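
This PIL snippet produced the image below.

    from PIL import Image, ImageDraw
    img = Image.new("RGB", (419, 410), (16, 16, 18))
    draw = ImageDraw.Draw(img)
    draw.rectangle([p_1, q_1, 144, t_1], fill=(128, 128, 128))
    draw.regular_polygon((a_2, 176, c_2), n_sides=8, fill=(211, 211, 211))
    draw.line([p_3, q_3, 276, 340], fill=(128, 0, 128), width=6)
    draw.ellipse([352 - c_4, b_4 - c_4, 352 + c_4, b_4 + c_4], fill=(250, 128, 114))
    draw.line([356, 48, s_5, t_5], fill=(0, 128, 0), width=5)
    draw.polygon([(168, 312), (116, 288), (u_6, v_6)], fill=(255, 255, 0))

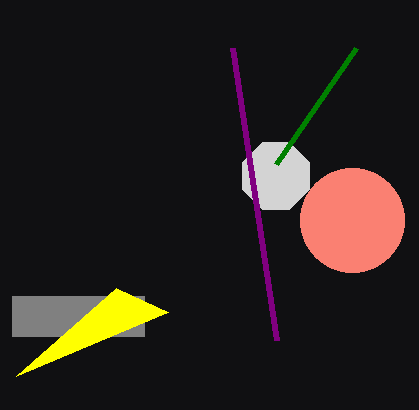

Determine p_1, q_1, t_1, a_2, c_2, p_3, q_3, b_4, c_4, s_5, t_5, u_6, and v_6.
p_1 = 12; q_1 = 296; t_1 = 336; a_2 = 276; c_2 = 36; p_3 = 232; q_3 = 48; b_4 = 220; c_4 = 52; s_5 = 276; t_5 = 164; u_6 = 16; v_6 = 376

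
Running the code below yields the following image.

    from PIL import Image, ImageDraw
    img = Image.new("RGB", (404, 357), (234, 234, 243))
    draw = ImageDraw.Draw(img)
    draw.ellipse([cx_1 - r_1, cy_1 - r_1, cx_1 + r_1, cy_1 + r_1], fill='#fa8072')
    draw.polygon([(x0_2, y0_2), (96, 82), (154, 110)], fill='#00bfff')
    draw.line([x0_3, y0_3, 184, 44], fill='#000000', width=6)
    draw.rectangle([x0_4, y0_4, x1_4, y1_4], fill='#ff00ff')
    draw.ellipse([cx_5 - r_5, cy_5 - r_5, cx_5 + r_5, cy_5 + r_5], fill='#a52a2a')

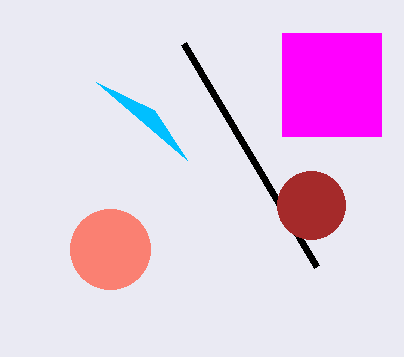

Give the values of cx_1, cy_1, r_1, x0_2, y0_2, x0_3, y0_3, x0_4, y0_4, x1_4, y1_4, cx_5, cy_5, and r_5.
cx_1 = 110
cy_1 = 249
r_1 = 40
x0_2 = 187
y0_2 = 160
x0_3 = 317
y0_3 = 267
x0_4 = 282
y0_4 = 33
x1_4 = 381
y1_4 = 136
cx_5 = 311
cy_5 = 205
r_5 = 34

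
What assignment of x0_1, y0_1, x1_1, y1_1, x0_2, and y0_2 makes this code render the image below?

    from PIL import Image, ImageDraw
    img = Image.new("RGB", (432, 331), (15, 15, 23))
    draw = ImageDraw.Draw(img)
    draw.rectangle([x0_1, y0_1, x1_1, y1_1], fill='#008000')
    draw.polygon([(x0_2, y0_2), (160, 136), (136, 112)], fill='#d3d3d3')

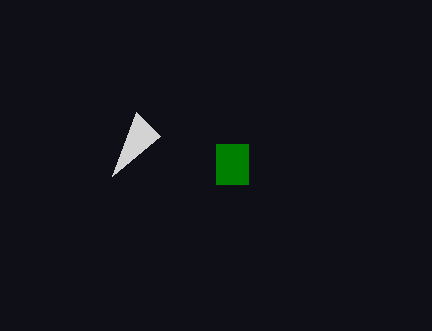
x0_1 = 216, y0_1 = 144, x1_1 = 248, y1_1 = 184, x0_2 = 112, y0_2 = 176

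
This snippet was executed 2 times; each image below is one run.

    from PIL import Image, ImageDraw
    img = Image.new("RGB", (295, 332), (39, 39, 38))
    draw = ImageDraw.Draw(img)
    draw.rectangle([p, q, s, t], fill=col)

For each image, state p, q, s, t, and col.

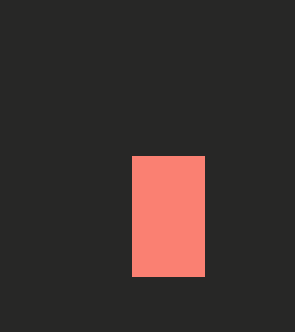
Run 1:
p = 132, q = 156, s = 204, t = 276, col = 'salmon'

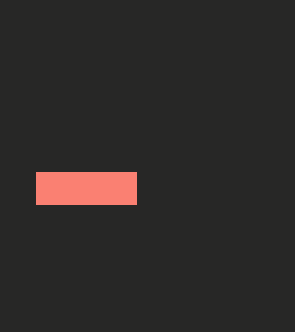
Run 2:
p = 36
q = 172
s = 136
t = 204
col = 'salmon'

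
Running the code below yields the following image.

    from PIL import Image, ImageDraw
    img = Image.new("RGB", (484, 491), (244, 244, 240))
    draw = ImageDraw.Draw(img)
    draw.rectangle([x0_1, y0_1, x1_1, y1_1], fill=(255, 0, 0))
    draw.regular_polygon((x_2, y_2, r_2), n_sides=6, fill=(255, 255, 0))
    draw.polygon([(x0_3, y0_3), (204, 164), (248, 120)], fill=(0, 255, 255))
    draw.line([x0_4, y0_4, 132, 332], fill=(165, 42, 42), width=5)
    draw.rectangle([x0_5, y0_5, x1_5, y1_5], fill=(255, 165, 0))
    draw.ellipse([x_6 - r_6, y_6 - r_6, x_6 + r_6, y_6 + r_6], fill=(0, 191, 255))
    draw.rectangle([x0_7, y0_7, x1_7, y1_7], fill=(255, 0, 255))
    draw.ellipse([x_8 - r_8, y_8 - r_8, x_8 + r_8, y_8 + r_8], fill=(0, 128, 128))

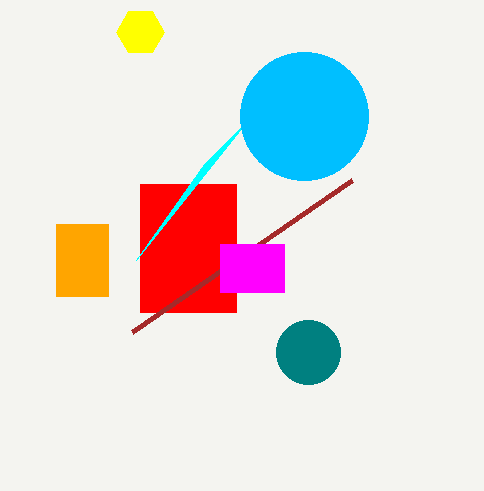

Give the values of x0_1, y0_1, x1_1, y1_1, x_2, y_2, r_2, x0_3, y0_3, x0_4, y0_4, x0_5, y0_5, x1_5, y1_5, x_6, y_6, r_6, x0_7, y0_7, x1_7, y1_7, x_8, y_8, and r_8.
x0_1 = 140, y0_1 = 184, x1_1 = 236, y1_1 = 312, x_2 = 140, y_2 = 32, r_2 = 24, x0_3 = 136, y0_3 = 260, x0_4 = 352, y0_4 = 180, x0_5 = 56, y0_5 = 224, x1_5 = 108, y1_5 = 296, x_6 = 304, y_6 = 116, r_6 = 64, x0_7 = 220, y0_7 = 244, x1_7 = 284, y1_7 = 292, x_8 = 308, y_8 = 352, r_8 = 32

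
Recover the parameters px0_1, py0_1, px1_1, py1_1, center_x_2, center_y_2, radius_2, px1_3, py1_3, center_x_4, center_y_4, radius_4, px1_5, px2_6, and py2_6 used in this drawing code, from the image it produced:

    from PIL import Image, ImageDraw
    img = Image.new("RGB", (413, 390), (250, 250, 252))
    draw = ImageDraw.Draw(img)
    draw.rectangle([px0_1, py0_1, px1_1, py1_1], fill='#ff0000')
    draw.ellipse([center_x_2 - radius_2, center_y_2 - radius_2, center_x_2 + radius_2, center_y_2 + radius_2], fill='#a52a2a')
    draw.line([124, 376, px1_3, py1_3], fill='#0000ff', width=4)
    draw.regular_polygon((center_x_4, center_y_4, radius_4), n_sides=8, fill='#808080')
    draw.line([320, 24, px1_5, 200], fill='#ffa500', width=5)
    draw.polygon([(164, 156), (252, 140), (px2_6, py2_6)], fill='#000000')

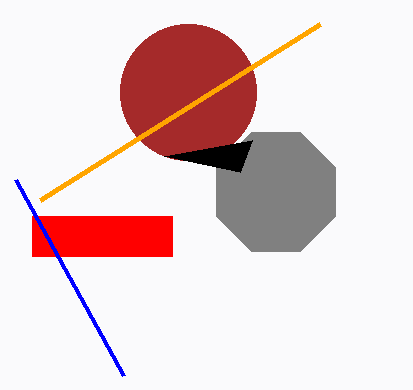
px0_1 = 32
py0_1 = 216
px1_1 = 172
py1_1 = 256
center_x_2 = 188
center_y_2 = 92
radius_2 = 68
px1_3 = 16
py1_3 = 180
center_x_4 = 276
center_y_4 = 192
radius_4 = 64
px1_5 = 40
px2_6 = 240
py2_6 = 172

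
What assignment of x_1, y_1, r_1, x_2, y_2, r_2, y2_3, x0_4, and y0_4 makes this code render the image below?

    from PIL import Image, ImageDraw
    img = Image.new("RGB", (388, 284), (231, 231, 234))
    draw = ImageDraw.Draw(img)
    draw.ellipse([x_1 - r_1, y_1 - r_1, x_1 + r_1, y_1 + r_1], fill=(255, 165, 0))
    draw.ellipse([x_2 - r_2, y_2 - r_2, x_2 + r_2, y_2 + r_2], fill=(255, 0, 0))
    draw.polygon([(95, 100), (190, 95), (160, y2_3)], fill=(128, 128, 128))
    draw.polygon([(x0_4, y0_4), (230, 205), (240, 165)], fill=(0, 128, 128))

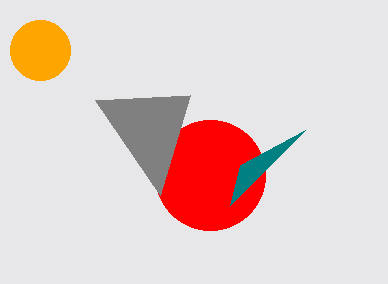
x_1 = 40, y_1 = 50, r_1 = 30, x_2 = 210, y_2 = 175, r_2 = 55, y2_3 = 195, x0_4 = 305, y0_4 = 130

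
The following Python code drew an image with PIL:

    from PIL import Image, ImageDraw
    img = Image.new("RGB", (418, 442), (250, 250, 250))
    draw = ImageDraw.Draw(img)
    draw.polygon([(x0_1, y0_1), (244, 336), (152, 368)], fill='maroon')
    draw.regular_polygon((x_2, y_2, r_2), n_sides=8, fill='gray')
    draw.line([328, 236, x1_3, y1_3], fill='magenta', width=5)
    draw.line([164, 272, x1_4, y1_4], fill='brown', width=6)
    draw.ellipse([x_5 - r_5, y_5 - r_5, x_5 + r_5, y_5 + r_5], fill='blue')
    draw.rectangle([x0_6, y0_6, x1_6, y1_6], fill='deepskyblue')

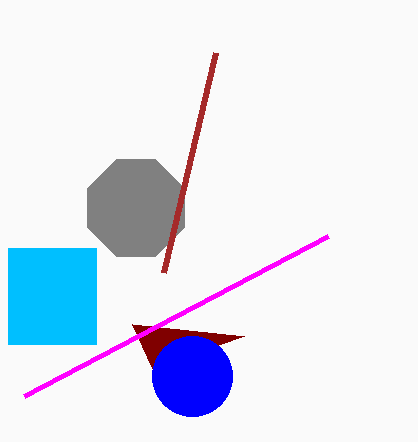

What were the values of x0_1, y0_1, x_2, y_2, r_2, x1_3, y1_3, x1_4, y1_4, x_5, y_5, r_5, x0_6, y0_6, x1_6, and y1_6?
x0_1 = 132; y0_1 = 324; x_2 = 136; y_2 = 208; r_2 = 52; x1_3 = 24; y1_3 = 396; x1_4 = 216; y1_4 = 52; x_5 = 192; y_5 = 376; r_5 = 40; x0_6 = 8; y0_6 = 248; x1_6 = 96; y1_6 = 344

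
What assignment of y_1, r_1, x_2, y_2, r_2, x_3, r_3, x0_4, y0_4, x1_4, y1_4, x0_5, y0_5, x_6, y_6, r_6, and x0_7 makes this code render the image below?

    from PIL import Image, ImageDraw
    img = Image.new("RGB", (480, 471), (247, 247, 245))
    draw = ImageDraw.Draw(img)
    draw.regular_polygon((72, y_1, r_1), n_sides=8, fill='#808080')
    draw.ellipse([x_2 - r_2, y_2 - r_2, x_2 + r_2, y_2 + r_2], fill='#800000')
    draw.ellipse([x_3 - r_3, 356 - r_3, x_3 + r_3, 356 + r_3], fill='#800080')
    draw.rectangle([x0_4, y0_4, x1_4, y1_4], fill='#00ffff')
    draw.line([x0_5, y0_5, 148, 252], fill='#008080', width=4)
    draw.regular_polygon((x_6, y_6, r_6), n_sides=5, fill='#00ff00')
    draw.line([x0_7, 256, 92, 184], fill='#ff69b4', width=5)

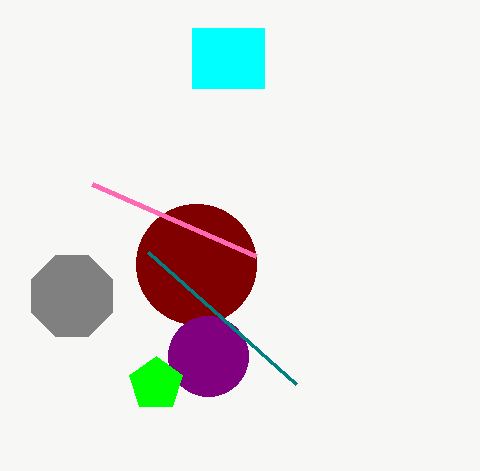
y_1 = 296, r_1 = 44, x_2 = 196, y_2 = 264, r_2 = 60, x_3 = 208, r_3 = 40, x0_4 = 192, y0_4 = 28, x1_4 = 264, y1_4 = 88, x0_5 = 296, y0_5 = 384, x_6 = 156, y_6 = 384, r_6 = 28, x0_7 = 256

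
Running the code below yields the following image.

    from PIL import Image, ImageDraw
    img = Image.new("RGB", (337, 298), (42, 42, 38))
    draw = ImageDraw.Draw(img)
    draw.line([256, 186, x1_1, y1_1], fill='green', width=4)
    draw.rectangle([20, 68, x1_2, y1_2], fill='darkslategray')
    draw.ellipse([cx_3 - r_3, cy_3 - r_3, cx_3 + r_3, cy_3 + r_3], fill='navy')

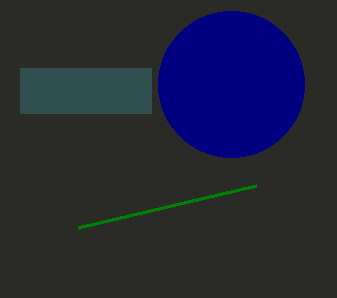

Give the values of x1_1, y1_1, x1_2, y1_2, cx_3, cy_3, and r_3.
x1_1 = 78
y1_1 = 228
x1_2 = 151
y1_2 = 113
cx_3 = 231
cy_3 = 84
r_3 = 73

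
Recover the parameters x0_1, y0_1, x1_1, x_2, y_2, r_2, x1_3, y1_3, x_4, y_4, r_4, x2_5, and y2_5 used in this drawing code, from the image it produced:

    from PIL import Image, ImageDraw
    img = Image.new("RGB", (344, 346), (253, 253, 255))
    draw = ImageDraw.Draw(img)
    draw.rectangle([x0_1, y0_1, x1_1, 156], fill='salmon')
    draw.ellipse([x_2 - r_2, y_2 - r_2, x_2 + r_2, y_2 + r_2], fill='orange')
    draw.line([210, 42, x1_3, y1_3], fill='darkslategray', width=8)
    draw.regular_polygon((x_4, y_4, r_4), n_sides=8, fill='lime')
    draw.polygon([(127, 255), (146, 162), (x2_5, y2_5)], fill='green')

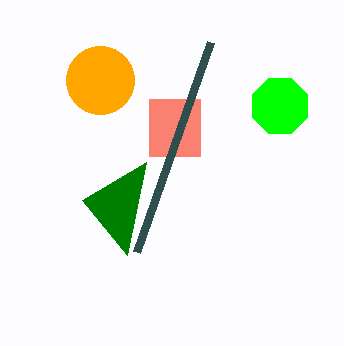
x0_1 = 149
y0_1 = 99
x1_1 = 200
x_2 = 100
y_2 = 80
r_2 = 34
x1_3 = 136
y1_3 = 252
x_4 = 280
y_4 = 106
r_4 = 30
x2_5 = 82
y2_5 = 200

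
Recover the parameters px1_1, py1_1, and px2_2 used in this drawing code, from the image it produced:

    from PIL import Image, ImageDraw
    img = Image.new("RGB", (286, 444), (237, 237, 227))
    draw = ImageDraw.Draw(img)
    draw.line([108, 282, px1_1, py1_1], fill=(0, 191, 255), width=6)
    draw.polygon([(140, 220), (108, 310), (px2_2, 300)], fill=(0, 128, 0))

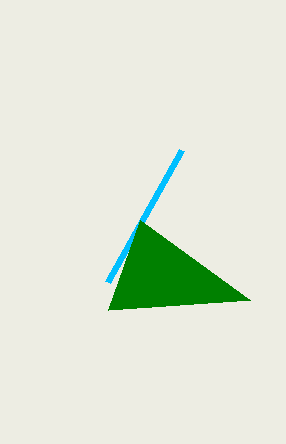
px1_1 = 182; py1_1 = 150; px2_2 = 250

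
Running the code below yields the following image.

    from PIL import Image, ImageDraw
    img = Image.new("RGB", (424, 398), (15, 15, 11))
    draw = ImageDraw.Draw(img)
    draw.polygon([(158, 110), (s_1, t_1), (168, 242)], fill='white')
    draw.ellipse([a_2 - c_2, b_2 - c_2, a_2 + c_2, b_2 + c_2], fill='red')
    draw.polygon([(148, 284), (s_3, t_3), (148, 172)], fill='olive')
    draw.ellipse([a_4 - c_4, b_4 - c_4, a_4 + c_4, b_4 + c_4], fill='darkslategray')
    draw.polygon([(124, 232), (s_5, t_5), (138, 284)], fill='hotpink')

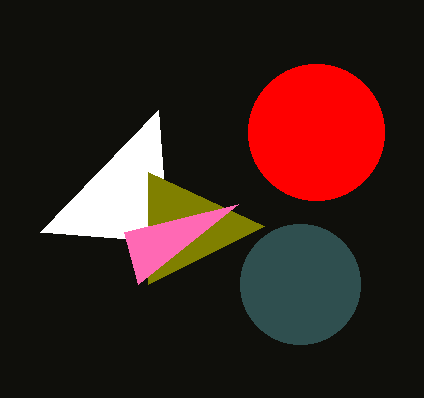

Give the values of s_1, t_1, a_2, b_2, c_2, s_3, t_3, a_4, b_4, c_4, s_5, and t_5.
s_1 = 40; t_1 = 232; a_2 = 316; b_2 = 132; c_2 = 68; s_3 = 264; t_3 = 226; a_4 = 300; b_4 = 284; c_4 = 60; s_5 = 238; t_5 = 204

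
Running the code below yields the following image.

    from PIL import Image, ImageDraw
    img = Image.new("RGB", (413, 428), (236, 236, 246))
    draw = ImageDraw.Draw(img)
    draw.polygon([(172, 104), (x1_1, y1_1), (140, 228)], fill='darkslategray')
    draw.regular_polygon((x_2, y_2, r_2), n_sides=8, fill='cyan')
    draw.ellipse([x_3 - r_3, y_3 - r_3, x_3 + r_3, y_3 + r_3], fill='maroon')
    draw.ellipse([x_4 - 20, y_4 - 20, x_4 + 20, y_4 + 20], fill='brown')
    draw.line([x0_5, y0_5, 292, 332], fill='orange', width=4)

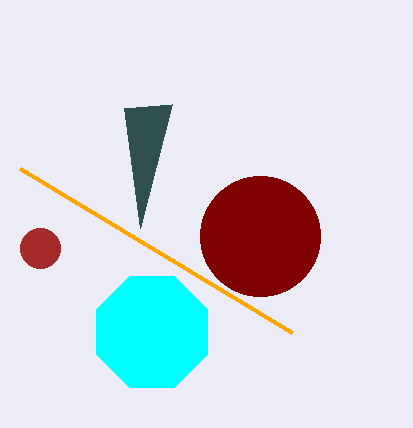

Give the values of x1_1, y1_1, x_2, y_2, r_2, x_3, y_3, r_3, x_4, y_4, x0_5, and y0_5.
x1_1 = 124, y1_1 = 108, x_2 = 152, y_2 = 332, r_2 = 60, x_3 = 260, y_3 = 236, r_3 = 60, x_4 = 40, y_4 = 248, x0_5 = 20, y0_5 = 168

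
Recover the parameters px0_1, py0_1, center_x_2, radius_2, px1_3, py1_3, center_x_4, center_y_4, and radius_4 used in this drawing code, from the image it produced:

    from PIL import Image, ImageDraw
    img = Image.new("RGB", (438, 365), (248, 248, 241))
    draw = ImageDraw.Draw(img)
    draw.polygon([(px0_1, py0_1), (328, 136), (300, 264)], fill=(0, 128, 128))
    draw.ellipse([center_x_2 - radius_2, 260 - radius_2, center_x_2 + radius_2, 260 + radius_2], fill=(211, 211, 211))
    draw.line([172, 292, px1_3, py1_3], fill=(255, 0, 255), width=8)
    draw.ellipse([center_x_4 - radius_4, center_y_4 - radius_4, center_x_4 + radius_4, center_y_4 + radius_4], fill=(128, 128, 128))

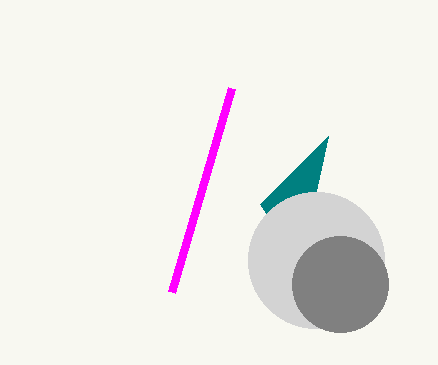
px0_1 = 260; py0_1 = 204; center_x_2 = 316; radius_2 = 68; px1_3 = 232; py1_3 = 88; center_x_4 = 340; center_y_4 = 284; radius_4 = 48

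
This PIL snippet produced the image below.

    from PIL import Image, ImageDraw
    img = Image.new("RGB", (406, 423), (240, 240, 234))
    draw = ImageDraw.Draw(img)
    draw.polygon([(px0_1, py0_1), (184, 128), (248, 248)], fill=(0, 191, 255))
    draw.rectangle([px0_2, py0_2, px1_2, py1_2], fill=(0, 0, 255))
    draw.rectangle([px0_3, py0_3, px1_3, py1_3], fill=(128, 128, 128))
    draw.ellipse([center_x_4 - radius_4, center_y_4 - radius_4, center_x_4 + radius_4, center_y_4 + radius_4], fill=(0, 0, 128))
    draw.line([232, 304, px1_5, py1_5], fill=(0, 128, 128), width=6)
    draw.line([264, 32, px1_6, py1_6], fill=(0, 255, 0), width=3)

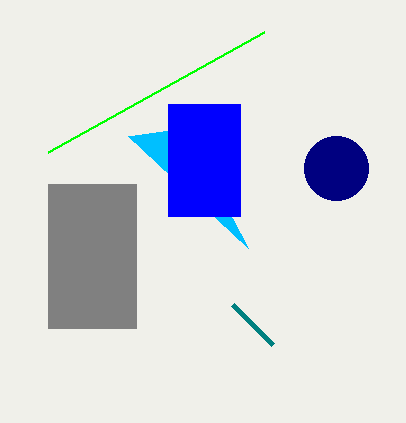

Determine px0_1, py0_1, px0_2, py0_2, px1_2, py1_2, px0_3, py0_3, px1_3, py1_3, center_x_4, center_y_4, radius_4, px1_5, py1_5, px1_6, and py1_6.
px0_1 = 128
py0_1 = 136
px0_2 = 168
py0_2 = 104
px1_2 = 240
py1_2 = 216
px0_3 = 48
py0_3 = 184
px1_3 = 136
py1_3 = 328
center_x_4 = 336
center_y_4 = 168
radius_4 = 32
px1_5 = 272
py1_5 = 344
px1_6 = 48
py1_6 = 152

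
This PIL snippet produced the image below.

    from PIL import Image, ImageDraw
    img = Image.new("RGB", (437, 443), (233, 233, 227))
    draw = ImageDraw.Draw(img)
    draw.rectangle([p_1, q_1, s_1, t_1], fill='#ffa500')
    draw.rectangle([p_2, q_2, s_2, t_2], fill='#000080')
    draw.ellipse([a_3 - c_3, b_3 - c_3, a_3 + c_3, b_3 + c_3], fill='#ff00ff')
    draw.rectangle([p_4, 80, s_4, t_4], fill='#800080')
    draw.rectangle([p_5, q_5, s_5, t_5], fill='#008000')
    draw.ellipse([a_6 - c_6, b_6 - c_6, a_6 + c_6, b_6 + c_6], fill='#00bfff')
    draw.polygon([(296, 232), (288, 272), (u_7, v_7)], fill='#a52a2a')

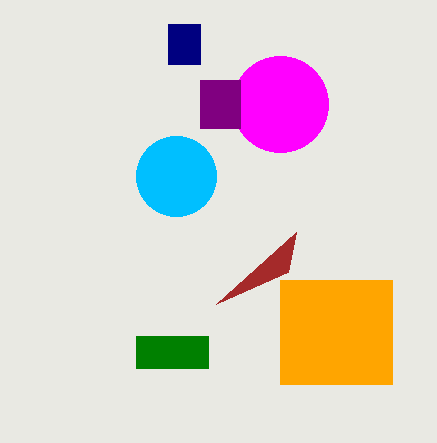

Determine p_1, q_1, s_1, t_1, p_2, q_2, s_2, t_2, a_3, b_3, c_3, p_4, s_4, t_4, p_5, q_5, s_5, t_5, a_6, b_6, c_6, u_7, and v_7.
p_1 = 280; q_1 = 280; s_1 = 392; t_1 = 384; p_2 = 168; q_2 = 24; s_2 = 200; t_2 = 64; a_3 = 280; b_3 = 104; c_3 = 48; p_4 = 200; s_4 = 240; t_4 = 128; p_5 = 136; q_5 = 336; s_5 = 208; t_5 = 368; a_6 = 176; b_6 = 176; c_6 = 40; u_7 = 216; v_7 = 304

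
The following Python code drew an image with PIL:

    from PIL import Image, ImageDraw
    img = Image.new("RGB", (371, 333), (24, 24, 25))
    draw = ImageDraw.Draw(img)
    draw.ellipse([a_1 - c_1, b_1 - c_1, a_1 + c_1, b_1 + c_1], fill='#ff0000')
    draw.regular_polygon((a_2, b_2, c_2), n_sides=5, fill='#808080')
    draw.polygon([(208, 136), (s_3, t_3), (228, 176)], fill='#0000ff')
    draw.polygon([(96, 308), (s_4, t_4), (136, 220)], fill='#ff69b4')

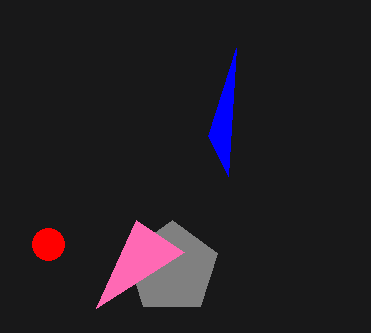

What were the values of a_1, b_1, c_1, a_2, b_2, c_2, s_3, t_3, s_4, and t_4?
a_1 = 48
b_1 = 244
c_1 = 16
a_2 = 172
b_2 = 268
c_2 = 48
s_3 = 236
t_3 = 48
s_4 = 184
t_4 = 252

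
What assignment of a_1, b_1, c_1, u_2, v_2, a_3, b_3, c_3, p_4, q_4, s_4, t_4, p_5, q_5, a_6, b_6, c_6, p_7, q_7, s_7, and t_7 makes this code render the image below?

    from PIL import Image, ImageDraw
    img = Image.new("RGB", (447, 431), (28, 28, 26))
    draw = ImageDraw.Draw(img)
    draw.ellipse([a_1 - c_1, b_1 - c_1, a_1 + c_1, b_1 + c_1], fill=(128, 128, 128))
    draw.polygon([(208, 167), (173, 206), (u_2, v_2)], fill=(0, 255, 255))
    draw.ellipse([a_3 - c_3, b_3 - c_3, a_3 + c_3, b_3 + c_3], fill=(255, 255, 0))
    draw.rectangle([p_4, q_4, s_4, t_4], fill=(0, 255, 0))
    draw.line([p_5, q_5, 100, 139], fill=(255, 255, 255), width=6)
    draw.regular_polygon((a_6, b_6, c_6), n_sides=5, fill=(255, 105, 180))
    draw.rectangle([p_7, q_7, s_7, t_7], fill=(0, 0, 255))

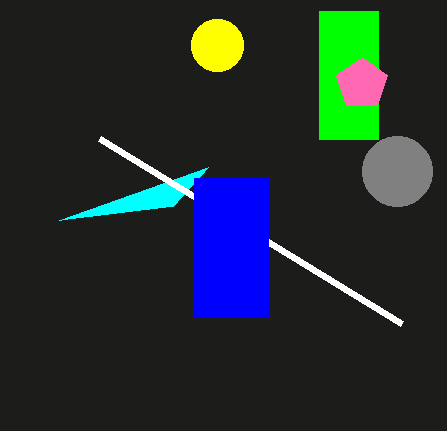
a_1 = 397
b_1 = 171
c_1 = 35
u_2 = 59
v_2 = 220
a_3 = 217
b_3 = 45
c_3 = 26
p_4 = 319
q_4 = 11
s_4 = 378
t_4 = 139
p_5 = 402
q_5 = 324
a_6 = 362
b_6 = 84
c_6 = 27
p_7 = 194
q_7 = 178
s_7 = 268
t_7 = 317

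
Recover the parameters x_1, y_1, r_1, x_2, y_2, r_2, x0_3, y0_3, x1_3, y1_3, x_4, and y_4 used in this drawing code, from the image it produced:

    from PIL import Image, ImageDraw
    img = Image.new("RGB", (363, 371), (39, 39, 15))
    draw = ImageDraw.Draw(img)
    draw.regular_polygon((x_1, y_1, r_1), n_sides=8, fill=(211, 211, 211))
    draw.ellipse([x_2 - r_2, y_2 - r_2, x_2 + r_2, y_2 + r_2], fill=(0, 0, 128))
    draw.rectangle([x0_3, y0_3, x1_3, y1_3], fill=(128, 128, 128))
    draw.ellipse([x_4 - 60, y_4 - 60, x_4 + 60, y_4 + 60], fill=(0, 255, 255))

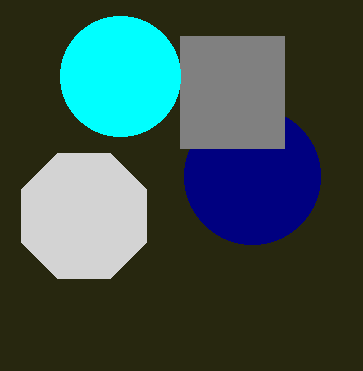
x_1 = 84; y_1 = 216; r_1 = 68; x_2 = 252; y_2 = 176; r_2 = 68; x0_3 = 180; y0_3 = 36; x1_3 = 284; y1_3 = 148; x_4 = 120; y_4 = 76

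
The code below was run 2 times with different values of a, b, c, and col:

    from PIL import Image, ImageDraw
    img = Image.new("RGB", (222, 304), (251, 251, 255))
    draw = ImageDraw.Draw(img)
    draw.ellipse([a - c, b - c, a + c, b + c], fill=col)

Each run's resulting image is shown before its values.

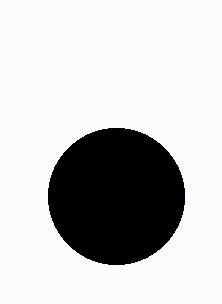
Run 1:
a = 116
b = 196
c = 68
col = 'black'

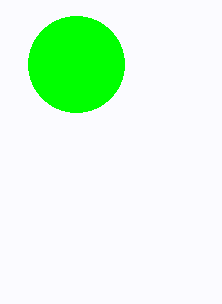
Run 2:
a = 76; b = 64; c = 48; col = 'lime'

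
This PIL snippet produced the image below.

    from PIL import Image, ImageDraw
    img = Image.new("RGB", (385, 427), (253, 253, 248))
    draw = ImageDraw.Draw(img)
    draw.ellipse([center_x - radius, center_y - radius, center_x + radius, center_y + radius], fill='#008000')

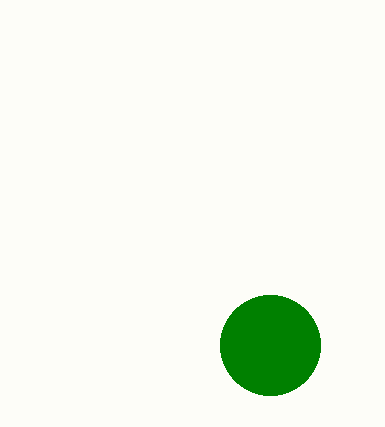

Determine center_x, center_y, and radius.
center_x = 270, center_y = 345, radius = 50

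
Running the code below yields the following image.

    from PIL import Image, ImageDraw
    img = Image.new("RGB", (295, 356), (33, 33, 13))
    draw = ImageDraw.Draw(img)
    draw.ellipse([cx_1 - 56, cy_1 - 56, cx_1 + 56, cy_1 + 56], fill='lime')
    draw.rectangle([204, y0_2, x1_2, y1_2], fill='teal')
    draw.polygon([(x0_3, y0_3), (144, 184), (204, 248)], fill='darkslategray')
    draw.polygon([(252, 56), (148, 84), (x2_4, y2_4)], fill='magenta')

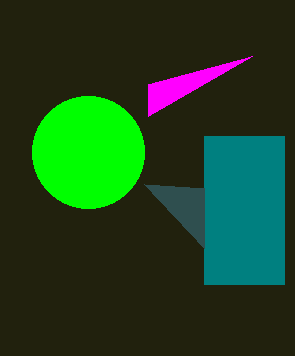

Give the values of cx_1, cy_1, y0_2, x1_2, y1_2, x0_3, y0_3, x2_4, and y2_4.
cx_1 = 88
cy_1 = 152
y0_2 = 136
x1_2 = 284
y1_2 = 284
x0_3 = 204
y0_3 = 188
x2_4 = 148
y2_4 = 116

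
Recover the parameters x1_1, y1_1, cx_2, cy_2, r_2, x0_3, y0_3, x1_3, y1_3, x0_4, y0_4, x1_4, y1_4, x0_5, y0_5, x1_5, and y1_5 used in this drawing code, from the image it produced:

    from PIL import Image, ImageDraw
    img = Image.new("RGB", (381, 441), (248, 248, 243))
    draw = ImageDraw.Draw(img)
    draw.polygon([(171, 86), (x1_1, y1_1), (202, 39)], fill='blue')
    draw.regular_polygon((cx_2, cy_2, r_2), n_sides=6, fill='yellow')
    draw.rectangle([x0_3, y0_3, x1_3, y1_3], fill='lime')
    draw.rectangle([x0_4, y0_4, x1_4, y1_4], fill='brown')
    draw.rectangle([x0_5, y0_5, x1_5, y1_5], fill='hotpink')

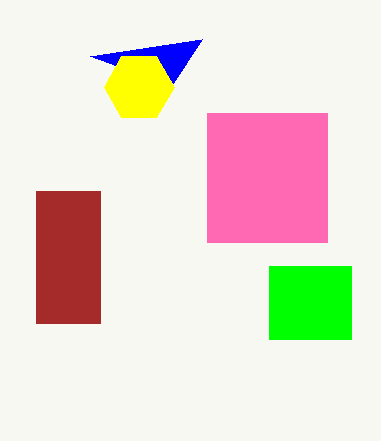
x1_1 = 90, y1_1 = 56, cx_2 = 139, cy_2 = 87, r_2 = 35, x0_3 = 269, y0_3 = 266, x1_3 = 351, y1_3 = 339, x0_4 = 36, y0_4 = 191, x1_4 = 100, y1_4 = 323, x0_5 = 207, y0_5 = 113, x1_5 = 327, y1_5 = 242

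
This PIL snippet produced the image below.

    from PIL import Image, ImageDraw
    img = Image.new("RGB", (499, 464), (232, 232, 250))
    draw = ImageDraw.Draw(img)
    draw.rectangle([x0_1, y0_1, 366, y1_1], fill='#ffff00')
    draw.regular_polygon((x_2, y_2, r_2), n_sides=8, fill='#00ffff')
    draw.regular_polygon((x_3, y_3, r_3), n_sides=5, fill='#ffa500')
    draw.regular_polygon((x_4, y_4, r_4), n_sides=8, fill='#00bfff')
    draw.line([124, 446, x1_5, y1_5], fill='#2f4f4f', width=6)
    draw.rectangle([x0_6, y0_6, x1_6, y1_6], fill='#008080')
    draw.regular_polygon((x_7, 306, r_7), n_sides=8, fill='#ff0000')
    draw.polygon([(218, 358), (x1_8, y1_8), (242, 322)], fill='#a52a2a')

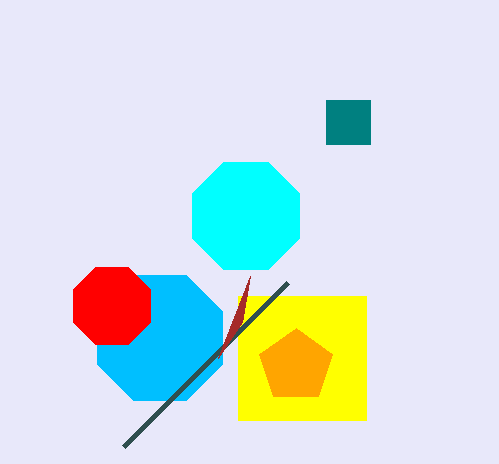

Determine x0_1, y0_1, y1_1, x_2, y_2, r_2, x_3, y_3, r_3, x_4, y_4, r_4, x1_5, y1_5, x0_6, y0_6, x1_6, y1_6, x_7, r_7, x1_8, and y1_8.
x0_1 = 238; y0_1 = 296; y1_1 = 420; x_2 = 246; y_2 = 216; r_2 = 58; x_3 = 296; y_3 = 366; r_3 = 38; x_4 = 160; y_4 = 338; r_4 = 68; x1_5 = 288; y1_5 = 282; x0_6 = 326; y0_6 = 100; x1_6 = 370; y1_6 = 144; x_7 = 112; r_7 = 42; x1_8 = 250; y1_8 = 276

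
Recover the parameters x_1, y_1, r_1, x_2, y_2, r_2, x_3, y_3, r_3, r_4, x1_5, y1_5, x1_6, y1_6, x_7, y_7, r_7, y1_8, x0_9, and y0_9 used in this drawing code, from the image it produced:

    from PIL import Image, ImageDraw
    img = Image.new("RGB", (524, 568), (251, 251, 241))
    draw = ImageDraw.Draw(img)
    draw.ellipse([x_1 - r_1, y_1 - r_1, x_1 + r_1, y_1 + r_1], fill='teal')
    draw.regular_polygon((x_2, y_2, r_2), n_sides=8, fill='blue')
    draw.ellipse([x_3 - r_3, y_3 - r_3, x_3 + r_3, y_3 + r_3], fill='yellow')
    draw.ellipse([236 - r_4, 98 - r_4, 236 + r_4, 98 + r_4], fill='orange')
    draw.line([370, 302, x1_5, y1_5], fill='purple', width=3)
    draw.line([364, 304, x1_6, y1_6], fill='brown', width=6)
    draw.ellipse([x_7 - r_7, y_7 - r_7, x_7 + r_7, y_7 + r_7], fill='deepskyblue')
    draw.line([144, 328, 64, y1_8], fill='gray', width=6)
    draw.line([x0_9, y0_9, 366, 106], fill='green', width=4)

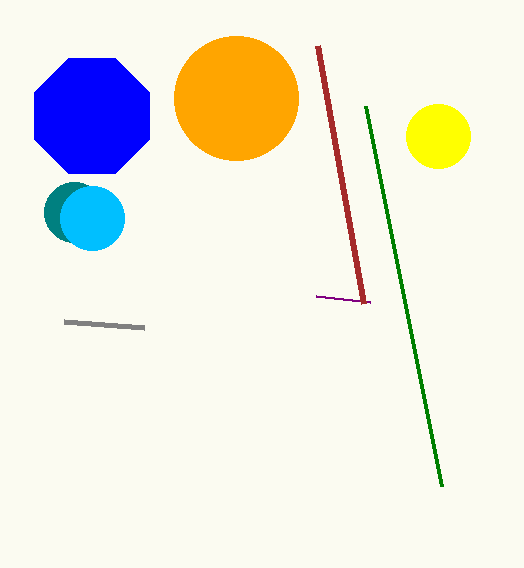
x_1 = 74; y_1 = 212; r_1 = 30; x_2 = 92; y_2 = 116; r_2 = 62; x_3 = 438; y_3 = 136; r_3 = 32; r_4 = 62; x1_5 = 316; y1_5 = 296; x1_6 = 318; y1_6 = 46; x_7 = 92; y_7 = 218; r_7 = 32; y1_8 = 322; x0_9 = 442; y0_9 = 486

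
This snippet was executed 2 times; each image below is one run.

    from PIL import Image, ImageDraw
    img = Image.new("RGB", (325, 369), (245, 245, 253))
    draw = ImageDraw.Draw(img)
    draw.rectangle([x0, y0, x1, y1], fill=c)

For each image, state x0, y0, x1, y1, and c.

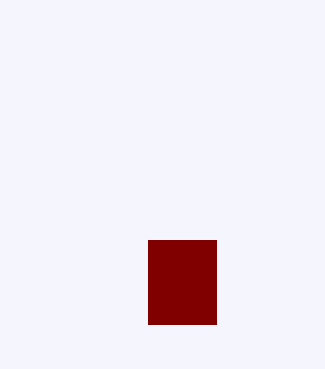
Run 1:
x0 = 148, y0 = 240, x1 = 216, y1 = 324, c = 'maroon'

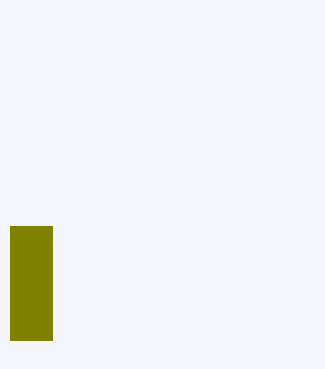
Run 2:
x0 = 10; y0 = 226; x1 = 52; y1 = 340; c = 'olive'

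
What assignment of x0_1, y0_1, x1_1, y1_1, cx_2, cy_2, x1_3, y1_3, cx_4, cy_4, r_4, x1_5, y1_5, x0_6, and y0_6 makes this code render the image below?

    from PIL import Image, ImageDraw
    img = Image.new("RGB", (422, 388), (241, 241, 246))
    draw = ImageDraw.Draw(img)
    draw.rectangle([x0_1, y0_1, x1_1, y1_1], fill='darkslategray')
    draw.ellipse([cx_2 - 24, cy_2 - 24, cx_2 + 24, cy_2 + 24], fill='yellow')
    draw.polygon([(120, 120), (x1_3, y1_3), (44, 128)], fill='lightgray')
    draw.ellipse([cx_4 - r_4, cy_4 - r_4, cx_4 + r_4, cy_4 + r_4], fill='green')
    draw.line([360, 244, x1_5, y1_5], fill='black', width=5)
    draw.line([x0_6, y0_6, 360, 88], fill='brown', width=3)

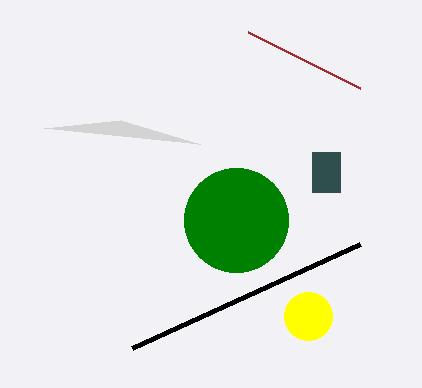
x0_1 = 312, y0_1 = 152, x1_1 = 340, y1_1 = 192, cx_2 = 308, cy_2 = 316, x1_3 = 200, y1_3 = 144, cx_4 = 236, cy_4 = 220, r_4 = 52, x1_5 = 132, y1_5 = 348, x0_6 = 248, y0_6 = 32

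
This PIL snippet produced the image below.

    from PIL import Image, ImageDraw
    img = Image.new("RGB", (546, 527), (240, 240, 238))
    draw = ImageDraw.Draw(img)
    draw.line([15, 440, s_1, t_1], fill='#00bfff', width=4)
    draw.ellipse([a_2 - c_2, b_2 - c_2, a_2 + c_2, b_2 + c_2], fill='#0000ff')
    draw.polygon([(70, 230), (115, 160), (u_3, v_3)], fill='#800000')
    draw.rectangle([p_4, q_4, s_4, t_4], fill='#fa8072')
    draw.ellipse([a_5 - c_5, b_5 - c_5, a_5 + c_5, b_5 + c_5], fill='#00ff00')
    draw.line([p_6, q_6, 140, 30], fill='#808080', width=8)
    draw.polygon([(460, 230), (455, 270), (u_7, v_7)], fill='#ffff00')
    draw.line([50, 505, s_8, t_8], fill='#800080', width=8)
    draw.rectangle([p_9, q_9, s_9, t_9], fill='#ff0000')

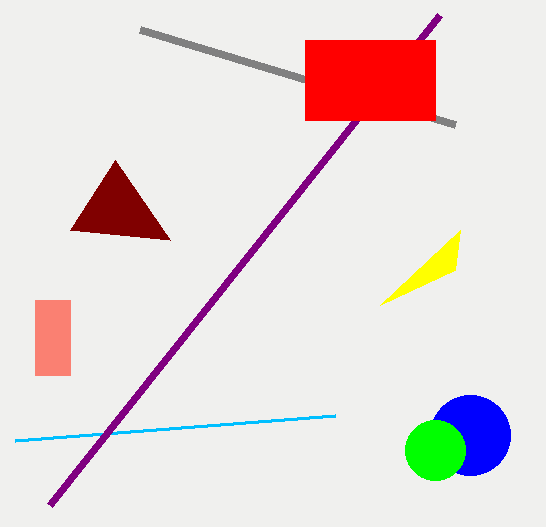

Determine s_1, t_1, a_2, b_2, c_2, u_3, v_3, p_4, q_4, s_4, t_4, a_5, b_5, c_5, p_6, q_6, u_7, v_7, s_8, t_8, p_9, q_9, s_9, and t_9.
s_1 = 335; t_1 = 415; a_2 = 470; b_2 = 435; c_2 = 40; u_3 = 170; v_3 = 240; p_4 = 35; q_4 = 300; s_4 = 70; t_4 = 375; a_5 = 435; b_5 = 450; c_5 = 30; p_6 = 455; q_6 = 125; u_7 = 380; v_7 = 305; s_8 = 440; t_8 = 15; p_9 = 305; q_9 = 40; s_9 = 435; t_9 = 120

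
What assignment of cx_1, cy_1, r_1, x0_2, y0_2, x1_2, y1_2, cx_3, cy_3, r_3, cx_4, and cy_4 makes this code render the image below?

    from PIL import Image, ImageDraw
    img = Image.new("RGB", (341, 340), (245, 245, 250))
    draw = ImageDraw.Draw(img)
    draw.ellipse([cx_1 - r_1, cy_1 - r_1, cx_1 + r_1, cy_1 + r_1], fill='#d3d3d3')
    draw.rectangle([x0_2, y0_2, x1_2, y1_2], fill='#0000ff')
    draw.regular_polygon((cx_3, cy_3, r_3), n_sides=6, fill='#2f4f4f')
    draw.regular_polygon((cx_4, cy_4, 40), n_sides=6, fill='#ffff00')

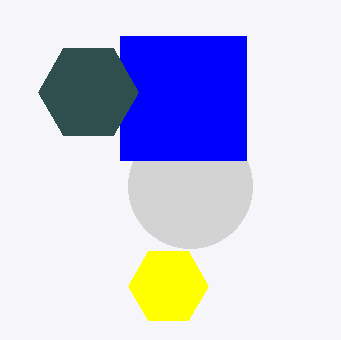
cx_1 = 190, cy_1 = 186, r_1 = 62, x0_2 = 120, y0_2 = 36, x1_2 = 246, y1_2 = 160, cx_3 = 88, cy_3 = 92, r_3 = 50, cx_4 = 168, cy_4 = 286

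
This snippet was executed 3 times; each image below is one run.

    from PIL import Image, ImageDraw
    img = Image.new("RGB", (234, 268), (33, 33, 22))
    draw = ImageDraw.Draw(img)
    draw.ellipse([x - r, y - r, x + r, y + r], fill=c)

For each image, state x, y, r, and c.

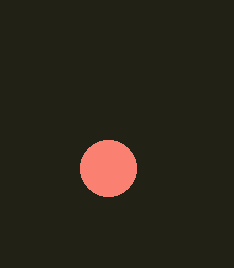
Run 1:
x = 108; y = 168; r = 28; c = 'salmon'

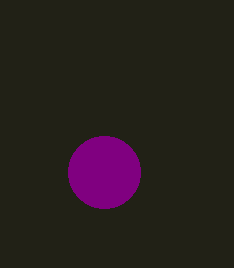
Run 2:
x = 104
y = 172
r = 36
c = 'purple'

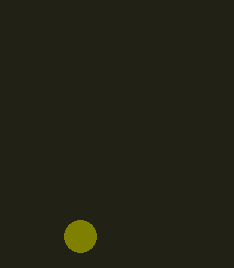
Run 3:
x = 80; y = 236; r = 16; c = 'olive'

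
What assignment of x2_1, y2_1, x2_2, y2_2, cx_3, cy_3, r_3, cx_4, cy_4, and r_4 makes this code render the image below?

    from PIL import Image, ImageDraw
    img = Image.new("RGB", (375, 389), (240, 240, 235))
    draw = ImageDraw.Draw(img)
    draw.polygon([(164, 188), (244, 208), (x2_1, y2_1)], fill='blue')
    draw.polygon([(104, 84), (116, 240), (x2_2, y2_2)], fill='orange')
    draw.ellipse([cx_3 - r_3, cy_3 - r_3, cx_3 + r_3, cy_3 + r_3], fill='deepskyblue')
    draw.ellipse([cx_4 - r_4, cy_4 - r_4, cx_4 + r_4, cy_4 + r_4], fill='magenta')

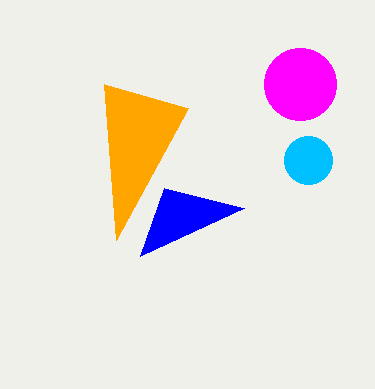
x2_1 = 140; y2_1 = 256; x2_2 = 188; y2_2 = 108; cx_3 = 308; cy_3 = 160; r_3 = 24; cx_4 = 300; cy_4 = 84; r_4 = 36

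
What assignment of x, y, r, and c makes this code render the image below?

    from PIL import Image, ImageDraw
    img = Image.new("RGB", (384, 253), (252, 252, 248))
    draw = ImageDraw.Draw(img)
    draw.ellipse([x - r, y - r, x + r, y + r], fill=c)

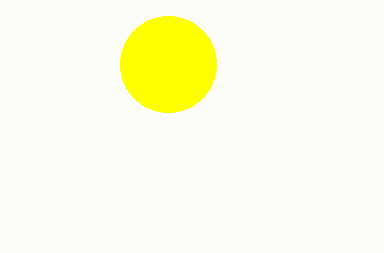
x = 168, y = 64, r = 48, c = 'yellow'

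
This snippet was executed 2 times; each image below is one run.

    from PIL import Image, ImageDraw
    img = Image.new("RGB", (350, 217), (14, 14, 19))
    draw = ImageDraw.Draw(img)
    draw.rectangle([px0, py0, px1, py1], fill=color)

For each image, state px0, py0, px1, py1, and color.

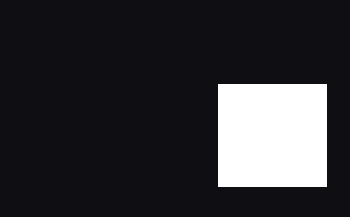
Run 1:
px0 = 218, py0 = 84, px1 = 326, py1 = 186, color = 'white'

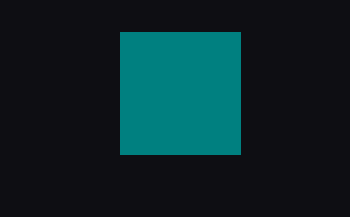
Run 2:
px0 = 120
py0 = 32
px1 = 240
py1 = 154
color = 'teal'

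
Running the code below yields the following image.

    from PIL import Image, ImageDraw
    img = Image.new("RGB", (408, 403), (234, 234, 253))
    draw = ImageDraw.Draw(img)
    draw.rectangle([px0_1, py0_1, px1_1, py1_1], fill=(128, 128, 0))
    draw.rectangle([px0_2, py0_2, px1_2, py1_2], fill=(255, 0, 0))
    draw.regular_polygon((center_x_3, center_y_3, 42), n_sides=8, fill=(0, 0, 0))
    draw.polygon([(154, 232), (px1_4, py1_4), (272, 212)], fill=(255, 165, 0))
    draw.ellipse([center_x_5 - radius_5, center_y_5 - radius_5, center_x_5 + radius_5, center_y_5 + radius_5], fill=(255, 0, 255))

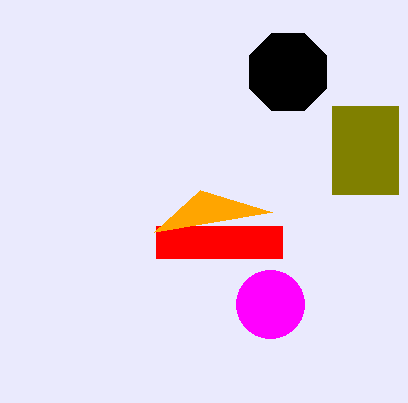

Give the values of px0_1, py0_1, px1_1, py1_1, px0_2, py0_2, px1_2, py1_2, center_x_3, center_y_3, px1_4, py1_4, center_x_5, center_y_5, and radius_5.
px0_1 = 332
py0_1 = 106
px1_1 = 398
py1_1 = 194
px0_2 = 156
py0_2 = 226
px1_2 = 282
py1_2 = 258
center_x_3 = 288
center_y_3 = 72
px1_4 = 200
py1_4 = 190
center_x_5 = 270
center_y_5 = 304
radius_5 = 34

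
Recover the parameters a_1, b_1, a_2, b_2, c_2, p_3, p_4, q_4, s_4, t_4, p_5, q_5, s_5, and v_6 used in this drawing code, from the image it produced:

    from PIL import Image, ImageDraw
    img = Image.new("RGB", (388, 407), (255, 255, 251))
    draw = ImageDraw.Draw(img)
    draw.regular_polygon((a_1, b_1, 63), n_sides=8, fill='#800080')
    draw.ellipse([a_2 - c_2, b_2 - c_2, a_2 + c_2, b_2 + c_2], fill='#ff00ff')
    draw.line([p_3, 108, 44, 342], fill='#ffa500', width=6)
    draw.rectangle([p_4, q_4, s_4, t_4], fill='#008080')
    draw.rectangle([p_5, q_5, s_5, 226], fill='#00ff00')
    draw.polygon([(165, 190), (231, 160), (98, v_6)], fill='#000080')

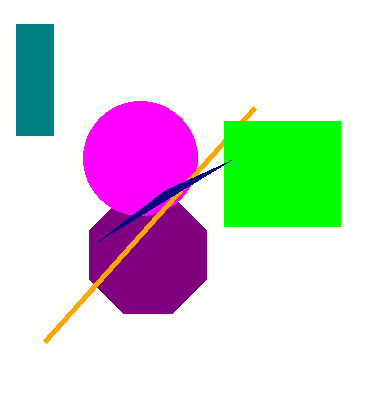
a_1 = 148, b_1 = 255, a_2 = 140, b_2 = 158, c_2 = 57, p_3 = 254, p_4 = 16, q_4 = 24, s_4 = 53, t_4 = 135, p_5 = 224, q_5 = 121, s_5 = 340, v_6 = 241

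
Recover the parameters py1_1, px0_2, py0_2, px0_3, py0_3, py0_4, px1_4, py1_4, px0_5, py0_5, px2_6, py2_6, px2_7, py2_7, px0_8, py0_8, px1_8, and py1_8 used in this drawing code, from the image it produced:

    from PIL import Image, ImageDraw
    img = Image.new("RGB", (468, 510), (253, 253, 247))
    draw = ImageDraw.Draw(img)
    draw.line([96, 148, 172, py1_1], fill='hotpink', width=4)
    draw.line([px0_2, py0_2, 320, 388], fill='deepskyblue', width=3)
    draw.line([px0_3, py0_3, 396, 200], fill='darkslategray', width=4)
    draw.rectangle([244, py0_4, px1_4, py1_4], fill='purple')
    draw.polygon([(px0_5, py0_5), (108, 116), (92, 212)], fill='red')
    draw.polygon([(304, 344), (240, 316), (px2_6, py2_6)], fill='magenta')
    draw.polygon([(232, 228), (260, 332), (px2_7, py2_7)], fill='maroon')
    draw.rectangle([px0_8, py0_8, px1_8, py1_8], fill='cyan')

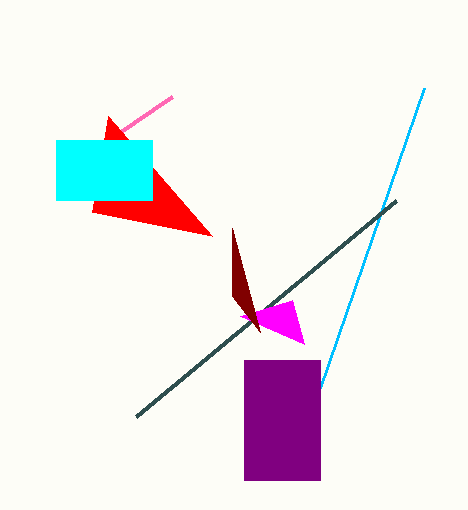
py1_1 = 96
px0_2 = 424
py0_2 = 88
px0_3 = 136
py0_3 = 416
py0_4 = 360
px1_4 = 320
py1_4 = 480
px0_5 = 212
py0_5 = 236
px2_6 = 292
py2_6 = 300
px2_7 = 232
py2_7 = 296
px0_8 = 56
py0_8 = 140
px1_8 = 152
py1_8 = 200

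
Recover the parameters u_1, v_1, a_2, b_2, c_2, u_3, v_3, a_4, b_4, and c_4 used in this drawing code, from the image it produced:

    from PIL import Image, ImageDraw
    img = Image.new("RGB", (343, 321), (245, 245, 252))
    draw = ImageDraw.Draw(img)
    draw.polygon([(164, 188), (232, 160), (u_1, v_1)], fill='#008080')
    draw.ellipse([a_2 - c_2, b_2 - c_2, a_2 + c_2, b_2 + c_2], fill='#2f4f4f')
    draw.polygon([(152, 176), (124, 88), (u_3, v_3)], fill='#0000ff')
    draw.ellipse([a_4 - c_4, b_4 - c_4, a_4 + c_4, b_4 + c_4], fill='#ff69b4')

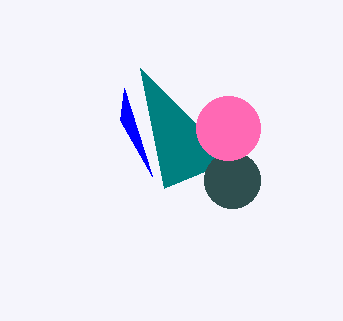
u_1 = 140
v_1 = 68
a_2 = 232
b_2 = 180
c_2 = 28
u_3 = 120
v_3 = 120
a_4 = 228
b_4 = 128
c_4 = 32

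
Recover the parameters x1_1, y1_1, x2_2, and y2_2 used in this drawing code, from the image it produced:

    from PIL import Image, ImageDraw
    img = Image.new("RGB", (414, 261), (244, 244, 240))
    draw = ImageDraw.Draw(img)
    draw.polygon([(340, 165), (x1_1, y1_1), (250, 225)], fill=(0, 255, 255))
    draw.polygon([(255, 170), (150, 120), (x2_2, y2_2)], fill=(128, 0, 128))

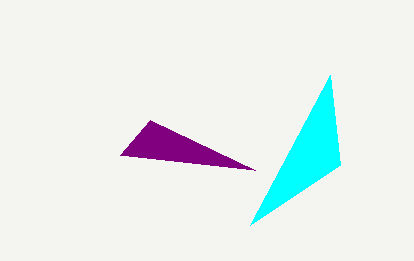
x1_1 = 330; y1_1 = 75; x2_2 = 120; y2_2 = 155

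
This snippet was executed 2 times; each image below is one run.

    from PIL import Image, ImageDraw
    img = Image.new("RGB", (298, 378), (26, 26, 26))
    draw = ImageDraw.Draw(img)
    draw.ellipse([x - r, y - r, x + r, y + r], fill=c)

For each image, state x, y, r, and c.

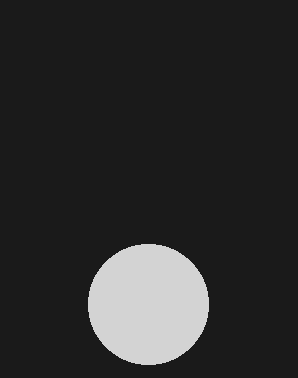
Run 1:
x = 148
y = 304
r = 60
c = 'lightgray'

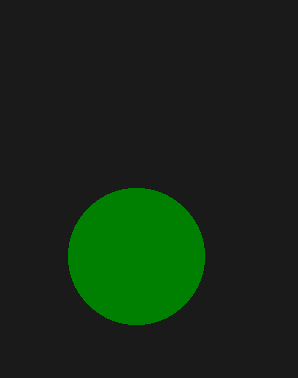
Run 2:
x = 136
y = 256
r = 68
c = 'green'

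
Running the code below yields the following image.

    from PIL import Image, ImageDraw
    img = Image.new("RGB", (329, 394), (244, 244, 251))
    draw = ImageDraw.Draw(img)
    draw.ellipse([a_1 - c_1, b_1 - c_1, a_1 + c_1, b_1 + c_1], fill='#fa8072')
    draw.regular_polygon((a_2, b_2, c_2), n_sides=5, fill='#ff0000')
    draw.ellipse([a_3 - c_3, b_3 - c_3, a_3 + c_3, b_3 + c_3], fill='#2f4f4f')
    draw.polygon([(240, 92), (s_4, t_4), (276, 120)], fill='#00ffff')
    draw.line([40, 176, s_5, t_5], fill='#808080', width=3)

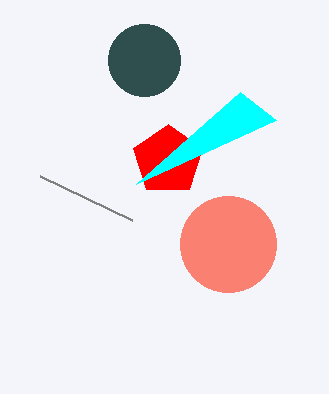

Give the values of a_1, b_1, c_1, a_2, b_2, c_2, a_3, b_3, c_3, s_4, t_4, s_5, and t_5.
a_1 = 228
b_1 = 244
c_1 = 48
a_2 = 168
b_2 = 160
c_2 = 36
a_3 = 144
b_3 = 60
c_3 = 36
s_4 = 136
t_4 = 184
s_5 = 132
t_5 = 220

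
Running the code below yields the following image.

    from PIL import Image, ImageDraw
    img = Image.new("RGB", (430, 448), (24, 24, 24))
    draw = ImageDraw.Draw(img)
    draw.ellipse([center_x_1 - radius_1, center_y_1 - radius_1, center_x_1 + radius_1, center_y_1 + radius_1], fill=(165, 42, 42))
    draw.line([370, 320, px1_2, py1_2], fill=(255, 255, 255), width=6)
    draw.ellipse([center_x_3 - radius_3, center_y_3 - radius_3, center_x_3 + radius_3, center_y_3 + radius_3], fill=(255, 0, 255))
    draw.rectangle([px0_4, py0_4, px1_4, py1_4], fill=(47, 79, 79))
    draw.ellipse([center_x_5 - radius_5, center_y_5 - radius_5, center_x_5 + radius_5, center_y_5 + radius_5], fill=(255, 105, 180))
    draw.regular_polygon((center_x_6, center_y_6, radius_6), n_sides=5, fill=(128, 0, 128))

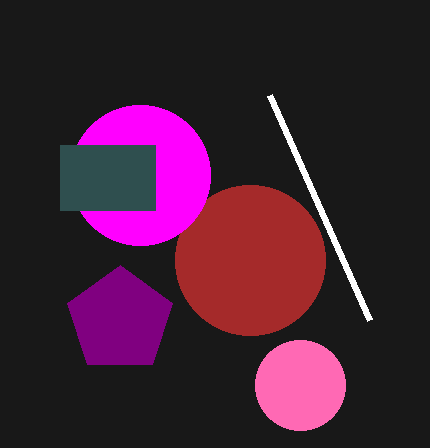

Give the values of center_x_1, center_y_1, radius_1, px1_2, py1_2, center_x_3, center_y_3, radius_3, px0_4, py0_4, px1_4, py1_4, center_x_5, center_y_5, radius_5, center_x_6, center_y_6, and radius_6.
center_x_1 = 250; center_y_1 = 260; radius_1 = 75; px1_2 = 270; py1_2 = 95; center_x_3 = 140; center_y_3 = 175; radius_3 = 70; px0_4 = 60; py0_4 = 145; px1_4 = 155; py1_4 = 210; center_x_5 = 300; center_y_5 = 385; radius_5 = 45; center_x_6 = 120; center_y_6 = 320; radius_6 = 55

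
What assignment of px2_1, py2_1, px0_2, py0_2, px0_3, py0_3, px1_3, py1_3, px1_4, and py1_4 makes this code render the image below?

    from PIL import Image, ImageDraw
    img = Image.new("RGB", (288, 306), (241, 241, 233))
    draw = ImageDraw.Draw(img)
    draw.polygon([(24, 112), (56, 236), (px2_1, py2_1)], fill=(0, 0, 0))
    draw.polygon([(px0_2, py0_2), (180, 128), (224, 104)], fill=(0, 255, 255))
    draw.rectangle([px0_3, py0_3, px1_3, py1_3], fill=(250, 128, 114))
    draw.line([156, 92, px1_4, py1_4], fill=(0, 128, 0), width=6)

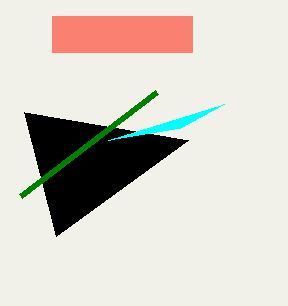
px2_1 = 188; py2_1 = 140; px0_2 = 108; py0_2 = 140; px0_3 = 52; py0_3 = 16; px1_3 = 192; py1_3 = 52; px1_4 = 20; py1_4 = 196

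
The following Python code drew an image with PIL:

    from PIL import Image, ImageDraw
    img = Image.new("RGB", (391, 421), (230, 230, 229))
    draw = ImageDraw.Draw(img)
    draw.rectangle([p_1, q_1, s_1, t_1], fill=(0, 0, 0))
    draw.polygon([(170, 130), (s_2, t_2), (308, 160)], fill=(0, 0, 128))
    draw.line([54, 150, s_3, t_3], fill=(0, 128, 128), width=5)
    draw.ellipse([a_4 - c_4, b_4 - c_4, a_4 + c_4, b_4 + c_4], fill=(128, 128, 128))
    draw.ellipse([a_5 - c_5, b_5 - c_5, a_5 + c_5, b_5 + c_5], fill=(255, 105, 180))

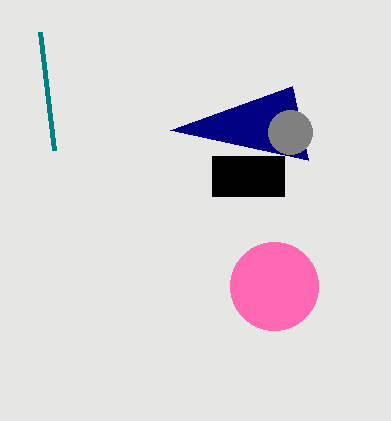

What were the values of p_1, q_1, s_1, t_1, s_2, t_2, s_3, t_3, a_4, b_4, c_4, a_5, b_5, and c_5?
p_1 = 212; q_1 = 156; s_1 = 284; t_1 = 196; s_2 = 292; t_2 = 86; s_3 = 40; t_3 = 32; a_4 = 290; b_4 = 132; c_4 = 22; a_5 = 274; b_5 = 286; c_5 = 44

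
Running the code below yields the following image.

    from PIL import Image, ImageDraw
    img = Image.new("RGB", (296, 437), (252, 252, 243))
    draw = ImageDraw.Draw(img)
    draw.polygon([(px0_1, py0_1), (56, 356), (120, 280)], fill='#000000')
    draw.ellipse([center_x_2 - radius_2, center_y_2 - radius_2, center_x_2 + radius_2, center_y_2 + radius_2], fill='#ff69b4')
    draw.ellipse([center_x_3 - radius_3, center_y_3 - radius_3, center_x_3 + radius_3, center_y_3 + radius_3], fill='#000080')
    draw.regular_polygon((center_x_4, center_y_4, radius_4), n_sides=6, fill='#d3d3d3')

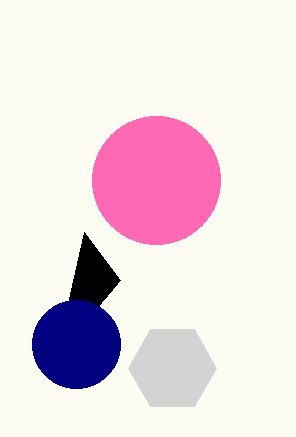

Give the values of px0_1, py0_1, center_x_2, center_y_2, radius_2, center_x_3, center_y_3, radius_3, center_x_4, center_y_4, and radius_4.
px0_1 = 84
py0_1 = 232
center_x_2 = 156
center_y_2 = 180
radius_2 = 64
center_x_3 = 76
center_y_3 = 344
radius_3 = 44
center_x_4 = 172
center_y_4 = 368
radius_4 = 44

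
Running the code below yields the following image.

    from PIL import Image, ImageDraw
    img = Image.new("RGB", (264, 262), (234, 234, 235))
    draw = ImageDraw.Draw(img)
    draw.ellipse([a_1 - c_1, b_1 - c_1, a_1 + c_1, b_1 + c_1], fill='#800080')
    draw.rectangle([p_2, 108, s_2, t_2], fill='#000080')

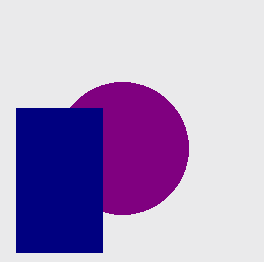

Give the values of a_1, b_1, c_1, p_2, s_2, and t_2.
a_1 = 122
b_1 = 148
c_1 = 66
p_2 = 16
s_2 = 102
t_2 = 252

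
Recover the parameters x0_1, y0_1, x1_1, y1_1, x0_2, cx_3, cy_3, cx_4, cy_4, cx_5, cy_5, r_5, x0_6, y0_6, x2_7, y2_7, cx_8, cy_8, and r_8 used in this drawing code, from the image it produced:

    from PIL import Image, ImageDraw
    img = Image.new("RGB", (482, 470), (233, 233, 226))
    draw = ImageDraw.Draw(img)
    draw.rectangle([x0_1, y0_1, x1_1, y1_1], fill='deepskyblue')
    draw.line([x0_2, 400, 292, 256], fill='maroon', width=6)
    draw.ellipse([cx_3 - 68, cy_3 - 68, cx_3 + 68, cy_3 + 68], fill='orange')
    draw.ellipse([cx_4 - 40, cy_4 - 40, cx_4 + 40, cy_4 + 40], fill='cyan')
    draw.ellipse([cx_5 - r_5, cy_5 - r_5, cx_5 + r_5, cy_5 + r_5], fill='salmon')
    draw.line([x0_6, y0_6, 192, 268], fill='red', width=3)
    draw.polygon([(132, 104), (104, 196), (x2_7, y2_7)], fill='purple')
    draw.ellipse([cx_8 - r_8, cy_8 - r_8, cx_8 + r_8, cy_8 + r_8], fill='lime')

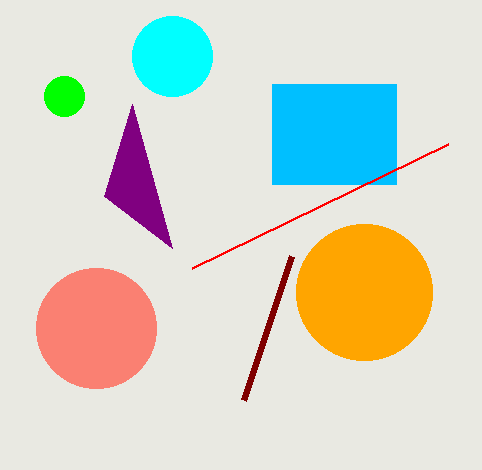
x0_1 = 272; y0_1 = 84; x1_1 = 396; y1_1 = 184; x0_2 = 244; cx_3 = 364; cy_3 = 292; cx_4 = 172; cy_4 = 56; cx_5 = 96; cy_5 = 328; r_5 = 60; x0_6 = 448; y0_6 = 144; x2_7 = 172; y2_7 = 248; cx_8 = 64; cy_8 = 96; r_8 = 20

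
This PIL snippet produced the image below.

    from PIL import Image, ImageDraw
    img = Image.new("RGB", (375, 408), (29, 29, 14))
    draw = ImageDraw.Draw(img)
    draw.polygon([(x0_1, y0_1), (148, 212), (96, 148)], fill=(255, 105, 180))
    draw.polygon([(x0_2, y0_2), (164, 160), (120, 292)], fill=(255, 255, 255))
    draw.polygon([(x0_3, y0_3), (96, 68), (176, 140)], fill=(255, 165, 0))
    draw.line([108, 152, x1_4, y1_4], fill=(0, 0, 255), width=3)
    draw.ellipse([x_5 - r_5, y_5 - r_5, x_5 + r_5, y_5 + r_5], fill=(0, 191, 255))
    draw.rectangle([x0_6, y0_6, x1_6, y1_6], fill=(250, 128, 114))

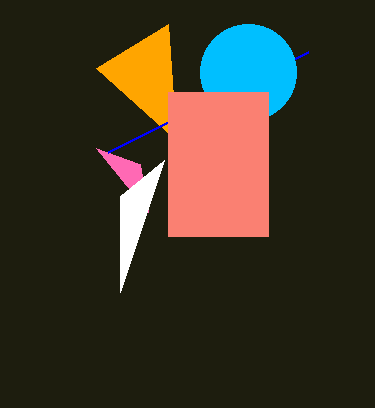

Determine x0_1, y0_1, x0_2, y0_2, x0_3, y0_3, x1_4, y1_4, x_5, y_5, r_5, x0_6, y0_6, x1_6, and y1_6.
x0_1 = 140, y0_1 = 164, x0_2 = 120, y0_2 = 196, x0_3 = 168, y0_3 = 24, x1_4 = 308, y1_4 = 52, x_5 = 248, y_5 = 72, r_5 = 48, x0_6 = 168, y0_6 = 92, x1_6 = 268, y1_6 = 236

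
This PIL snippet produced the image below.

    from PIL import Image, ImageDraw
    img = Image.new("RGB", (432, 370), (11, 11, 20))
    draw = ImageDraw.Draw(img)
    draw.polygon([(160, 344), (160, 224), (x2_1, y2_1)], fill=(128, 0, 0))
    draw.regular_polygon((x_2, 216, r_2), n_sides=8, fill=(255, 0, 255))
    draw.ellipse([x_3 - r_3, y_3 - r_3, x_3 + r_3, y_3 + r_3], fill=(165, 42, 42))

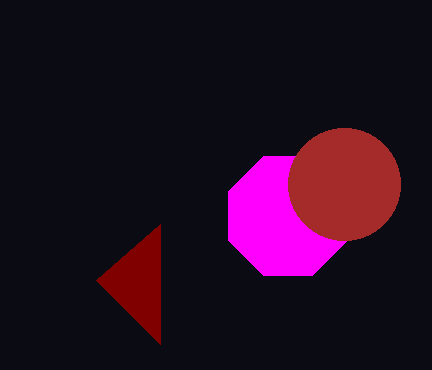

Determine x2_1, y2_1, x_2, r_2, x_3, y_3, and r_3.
x2_1 = 96
y2_1 = 280
x_2 = 288
r_2 = 64
x_3 = 344
y_3 = 184
r_3 = 56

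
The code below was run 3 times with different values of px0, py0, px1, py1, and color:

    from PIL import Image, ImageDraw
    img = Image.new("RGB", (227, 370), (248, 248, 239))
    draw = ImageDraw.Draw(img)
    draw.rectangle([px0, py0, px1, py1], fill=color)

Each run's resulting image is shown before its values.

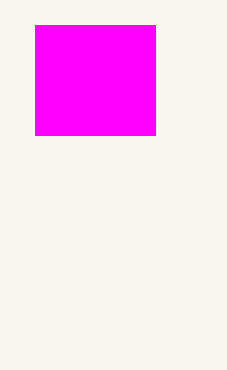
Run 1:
px0 = 35, py0 = 25, px1 = 155, py1 = 135, color = 'magenta'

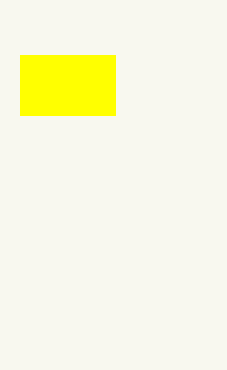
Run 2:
px0 = 20, py0 = 55, px1 = 115, py1 = 115, color = 'yellow'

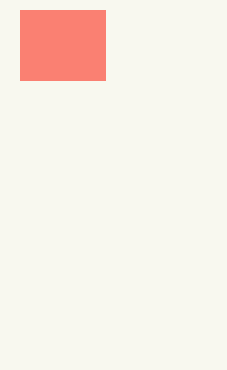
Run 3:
px0 = 20, py0 = 10, px1 = 105, py1 = 80, color = 'salmon'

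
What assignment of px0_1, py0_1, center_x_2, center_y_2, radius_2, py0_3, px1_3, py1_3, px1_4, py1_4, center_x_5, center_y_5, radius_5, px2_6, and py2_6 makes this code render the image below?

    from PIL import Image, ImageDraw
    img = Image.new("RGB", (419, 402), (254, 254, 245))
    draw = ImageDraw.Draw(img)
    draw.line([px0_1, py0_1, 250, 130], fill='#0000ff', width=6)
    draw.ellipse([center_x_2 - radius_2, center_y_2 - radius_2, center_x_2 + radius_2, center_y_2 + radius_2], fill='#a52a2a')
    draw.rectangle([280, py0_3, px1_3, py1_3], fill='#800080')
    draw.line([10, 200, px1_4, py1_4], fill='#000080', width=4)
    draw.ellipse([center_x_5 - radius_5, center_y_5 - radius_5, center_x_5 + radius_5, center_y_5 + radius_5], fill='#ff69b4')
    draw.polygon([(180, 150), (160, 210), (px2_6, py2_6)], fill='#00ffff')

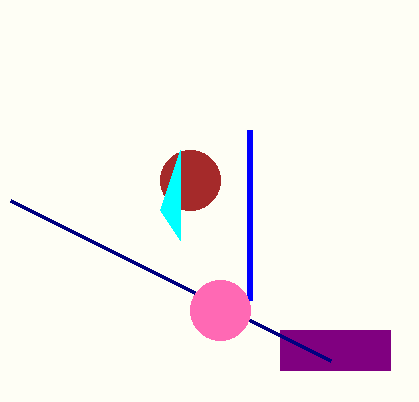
px0_1 = 250; py0_1 = 300; center_x_2 = 190; center_y_2 = 180; radius_2 = 30; py0_3 = 330; px1_3 = 390; py1_3 = 370; px1_4 = 330; py1_4 = 360; center_x_5 = 220; center_y_5 = 310; radius_5 = 30; px2_6 = 180; py2_6 = 240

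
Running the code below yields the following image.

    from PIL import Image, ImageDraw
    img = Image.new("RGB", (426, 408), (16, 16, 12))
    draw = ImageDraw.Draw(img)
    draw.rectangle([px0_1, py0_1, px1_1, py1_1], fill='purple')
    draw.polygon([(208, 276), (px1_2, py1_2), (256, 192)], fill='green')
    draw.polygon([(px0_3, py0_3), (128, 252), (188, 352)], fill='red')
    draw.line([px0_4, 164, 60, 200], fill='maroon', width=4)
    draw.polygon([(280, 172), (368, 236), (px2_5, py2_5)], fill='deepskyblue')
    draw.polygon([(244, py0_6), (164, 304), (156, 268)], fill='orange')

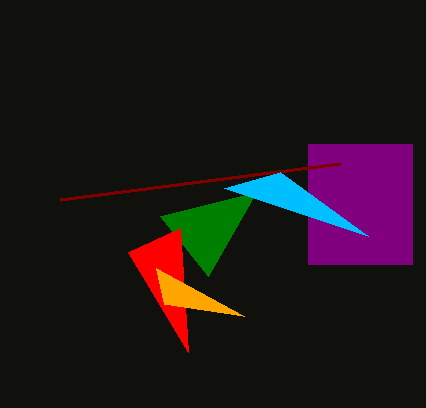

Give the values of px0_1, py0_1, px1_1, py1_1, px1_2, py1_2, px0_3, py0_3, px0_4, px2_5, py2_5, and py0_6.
px0_1 = 308; py0_1 = 144; px1_1 = 412; py1_1 = 264; px1_2 = 160; py1_2 = 216; px0_3 = 180; py0_3 = 228; px0_4 = 340; px2_5 = 224; py2_5 = 188; py0_6 = 316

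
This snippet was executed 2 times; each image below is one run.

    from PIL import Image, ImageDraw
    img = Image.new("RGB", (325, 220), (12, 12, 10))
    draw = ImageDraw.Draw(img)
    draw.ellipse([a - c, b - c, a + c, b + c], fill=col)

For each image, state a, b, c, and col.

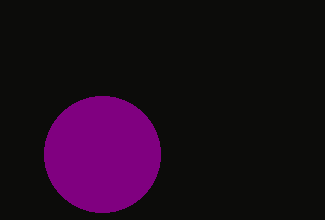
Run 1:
a = 102
b = 154
c = 58
col = 'purple'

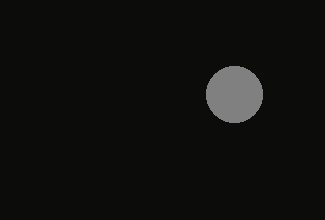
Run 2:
a = 234; b = 94; c = 28; col = 'gray'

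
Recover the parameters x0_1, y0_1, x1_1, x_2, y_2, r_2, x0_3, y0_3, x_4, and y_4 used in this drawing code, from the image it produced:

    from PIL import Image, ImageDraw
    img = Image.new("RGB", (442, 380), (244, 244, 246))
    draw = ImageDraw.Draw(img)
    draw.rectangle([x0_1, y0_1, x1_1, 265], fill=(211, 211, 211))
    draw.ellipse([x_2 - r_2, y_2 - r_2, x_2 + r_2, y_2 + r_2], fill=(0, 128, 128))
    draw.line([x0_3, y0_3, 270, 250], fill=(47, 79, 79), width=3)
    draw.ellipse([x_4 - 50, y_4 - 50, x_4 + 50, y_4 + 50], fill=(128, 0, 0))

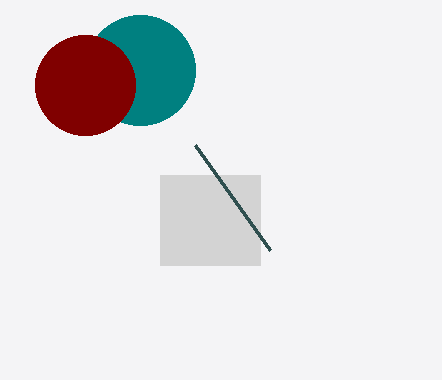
x0_1 = 160, y0_1 = 175, x1_1 = 260, x_2 = 140, y_2 = 70, r_2 = 55, x0_3 = 195, y0_3 = 145, x_4 = 85, y_4 = 85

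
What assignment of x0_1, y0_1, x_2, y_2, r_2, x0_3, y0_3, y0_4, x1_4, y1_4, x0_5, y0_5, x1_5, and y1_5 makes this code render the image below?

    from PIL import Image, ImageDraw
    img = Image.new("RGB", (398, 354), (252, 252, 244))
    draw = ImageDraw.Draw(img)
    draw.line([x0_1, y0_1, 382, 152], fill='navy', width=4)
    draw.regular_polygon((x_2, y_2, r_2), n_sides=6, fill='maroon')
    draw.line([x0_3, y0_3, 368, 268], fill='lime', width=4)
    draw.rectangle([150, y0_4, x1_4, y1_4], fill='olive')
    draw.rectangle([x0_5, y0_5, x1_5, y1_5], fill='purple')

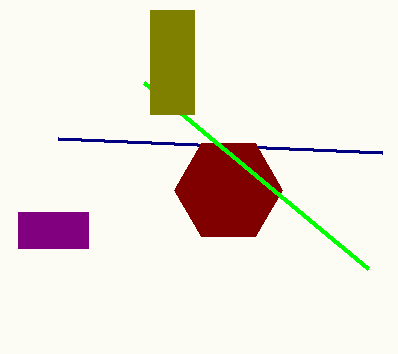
x0_1 = 58; y0_1 = 138; x_2 = 228; y_2 = 190; r_2 = 54; x0_3 = 144; y0_3 = 82; y0_4 = 10; x1_4 = 194; y1_4 = 114; x0_5 = 18; y0_5 = 212; x1_5 = 88; y1_5 = 248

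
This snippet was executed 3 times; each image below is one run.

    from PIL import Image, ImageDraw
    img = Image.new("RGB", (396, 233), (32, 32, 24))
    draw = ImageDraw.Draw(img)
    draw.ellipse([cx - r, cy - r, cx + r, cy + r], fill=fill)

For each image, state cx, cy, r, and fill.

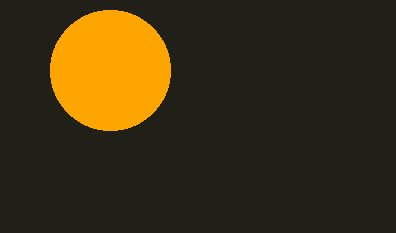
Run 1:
cx = 110
cy = 70
r = 60
fill = 'orange'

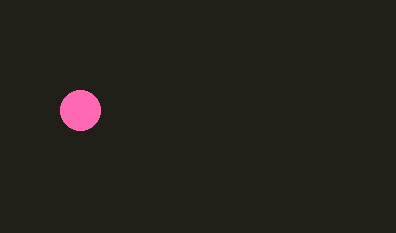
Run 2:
cx = 80, cy = 110, r = 20, fill = 'hotpink'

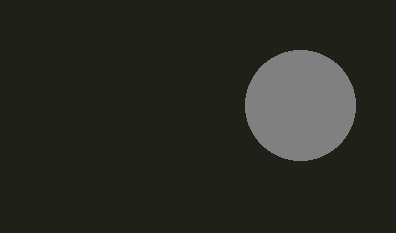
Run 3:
cx = 300, cy = 105, r = 55, fill = 'gray'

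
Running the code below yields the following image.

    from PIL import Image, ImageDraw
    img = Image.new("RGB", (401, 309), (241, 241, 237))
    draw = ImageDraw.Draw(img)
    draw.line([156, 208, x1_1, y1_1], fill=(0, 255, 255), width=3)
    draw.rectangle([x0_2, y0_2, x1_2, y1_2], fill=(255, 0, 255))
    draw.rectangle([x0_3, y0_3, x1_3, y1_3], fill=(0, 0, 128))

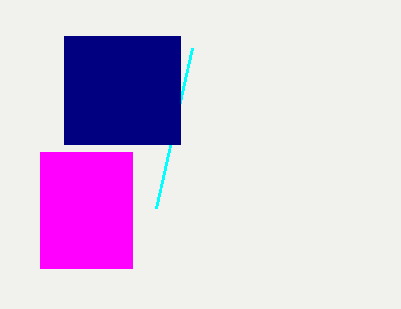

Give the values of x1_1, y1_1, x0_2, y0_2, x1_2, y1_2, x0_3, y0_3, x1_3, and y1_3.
x1_1 = 192
y1_1 = 48
x0_2 = 40
y0_2 = 152
x1_2 = 132
y1_2 = 268
x0_3 = 64
y0_3 = 36
x1_3 = 180
y1_3 = 144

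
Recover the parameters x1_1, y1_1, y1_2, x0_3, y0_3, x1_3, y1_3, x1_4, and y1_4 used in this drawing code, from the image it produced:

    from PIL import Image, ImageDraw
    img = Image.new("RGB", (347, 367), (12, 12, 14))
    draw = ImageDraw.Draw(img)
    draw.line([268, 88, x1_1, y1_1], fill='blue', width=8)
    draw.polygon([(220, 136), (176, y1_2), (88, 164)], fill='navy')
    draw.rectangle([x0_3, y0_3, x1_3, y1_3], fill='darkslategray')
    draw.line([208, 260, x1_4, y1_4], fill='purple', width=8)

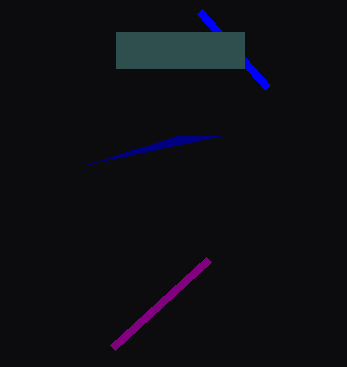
x1_1 = 200, y1_1 = 12, y1_2 = 136, x0_3 = 116, y0_3 = 32, x1_3 = 244, y1_3 = 68, x1_4 = 112, y1_4 = 348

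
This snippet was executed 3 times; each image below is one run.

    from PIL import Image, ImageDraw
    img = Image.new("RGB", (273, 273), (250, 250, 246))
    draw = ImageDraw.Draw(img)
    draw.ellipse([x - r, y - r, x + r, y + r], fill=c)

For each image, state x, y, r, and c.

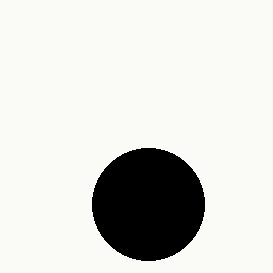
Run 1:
x = 148
y = 204
r = 56
c = 'black'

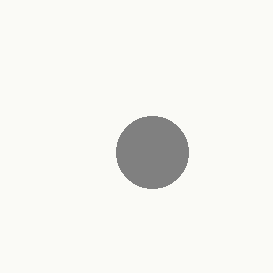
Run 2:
x = 152, y = 152, r = 36, c = 'gray'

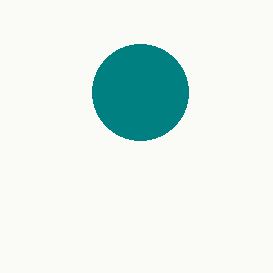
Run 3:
x = 140
y = 92
r = 48
c = 'teal'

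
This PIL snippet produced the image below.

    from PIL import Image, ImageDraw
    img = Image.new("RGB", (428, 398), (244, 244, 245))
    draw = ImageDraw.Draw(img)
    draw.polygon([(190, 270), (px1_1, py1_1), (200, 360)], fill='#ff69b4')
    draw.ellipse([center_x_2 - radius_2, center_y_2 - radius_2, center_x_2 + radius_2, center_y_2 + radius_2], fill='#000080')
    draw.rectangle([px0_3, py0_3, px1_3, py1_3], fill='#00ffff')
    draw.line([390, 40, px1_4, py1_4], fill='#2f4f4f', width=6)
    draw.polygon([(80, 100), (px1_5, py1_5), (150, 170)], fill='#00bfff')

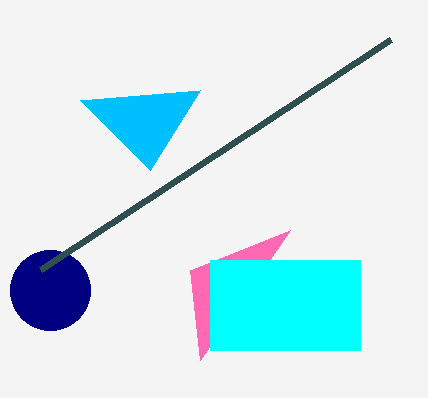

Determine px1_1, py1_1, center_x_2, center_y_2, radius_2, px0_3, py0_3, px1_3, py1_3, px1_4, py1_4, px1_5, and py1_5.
px1_1 = 290
py1_1 = 230
center_x_2 = 50
center_y_2 = 290
radius_2 = 40
px0_3 = 210
py0_3 = 260
px1_3 = 360
py1_3 = 350
px1_4 = 40
py1_4 = 270
px1_5 = 200
py1_5 = 90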